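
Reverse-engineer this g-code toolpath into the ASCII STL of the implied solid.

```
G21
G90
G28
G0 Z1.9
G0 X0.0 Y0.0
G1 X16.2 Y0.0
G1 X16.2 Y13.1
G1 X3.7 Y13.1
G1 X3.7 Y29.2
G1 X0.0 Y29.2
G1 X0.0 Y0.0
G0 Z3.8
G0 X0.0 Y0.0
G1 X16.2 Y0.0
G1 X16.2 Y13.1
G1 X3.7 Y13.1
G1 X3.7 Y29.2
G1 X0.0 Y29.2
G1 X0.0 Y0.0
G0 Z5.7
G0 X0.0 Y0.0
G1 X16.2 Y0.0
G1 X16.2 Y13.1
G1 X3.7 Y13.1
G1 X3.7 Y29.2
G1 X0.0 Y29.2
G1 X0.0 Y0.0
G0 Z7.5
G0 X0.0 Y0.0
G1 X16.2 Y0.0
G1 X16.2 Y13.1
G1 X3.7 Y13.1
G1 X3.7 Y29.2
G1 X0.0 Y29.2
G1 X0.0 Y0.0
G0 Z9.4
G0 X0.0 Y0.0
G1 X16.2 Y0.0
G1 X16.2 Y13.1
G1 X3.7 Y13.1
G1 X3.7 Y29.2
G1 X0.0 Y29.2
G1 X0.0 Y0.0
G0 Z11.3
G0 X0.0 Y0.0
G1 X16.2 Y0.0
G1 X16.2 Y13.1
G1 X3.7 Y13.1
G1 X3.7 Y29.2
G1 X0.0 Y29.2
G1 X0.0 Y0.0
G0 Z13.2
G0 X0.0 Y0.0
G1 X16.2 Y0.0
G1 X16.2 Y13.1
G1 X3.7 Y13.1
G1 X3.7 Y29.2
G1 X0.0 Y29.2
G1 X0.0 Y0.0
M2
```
solid part
  facet normal 0.0000 0.0000 -1.0000
    outer loop
      vertex 16.2 13.1 0.0
      vertex 16.2 0.0 0.0
      vertex 0.0 0.0 0.0
    endloop
  endfacet
  facet normal 0.0000 0.0000 -1.0000
    outer loop
      vertex 3.7 13.1 0.0
      vertex 16.2 13.1 0.0
      vertex 0.0 0.0 0.0
    endloop
  endfacet
  facet normal 0.0000 0.0000 -1.0000
    outer loop
      vertex 3.7 29.2 0.0
      vertex 3.7 13.1 0.0
      vertex 0.0 0.0 0.0
    endloop
  endfacet
  facet normal 0.0000 0.0000 -1.0000
    outer loop
      vertex 0.0 29.2 0.0
      vertex 3.7 29.2 0.0
      vertex 0.0 0.0 0.0
    endloop
  endfacet
  facet normal 0.0000 0.0000 1.0000
    outer loop
      vertex 0.0 0.0 13.2
      vertex 16.2 0.0 13.2
      vertex 16.2 13.1 13.2
    endloop
  endfacet
  facet normal 0.0000 0.0000 1.0000
    outer loop
      vertex 0.0 0.0 13.2
      vertex 16.2 13.1 13.2
      vertex 3.7 13.1 13.2
    endloop
  endfacet
  facet normal 0.0000 0.0000 1.0000
    outer loop
      vertex 0.0 0.0 13.2
      vertex 3.7 13.1 13.2
      vertex 3.7 29.2 13.2
    endloop
  endfacet
  facet normal 0.0000 0.0000 1.0000
    outer loop
      vertex 0.0 0.0 13.2
      vertex 3.7 29.2 13.2
      vertex 0.0 29.2 13.2
    endloop
  endfacet
  facet normal 0.0000 -1.0000 0.0000
    outer loop
      vertex 0.0 0.0 0.0
      vertex 16.2 0.0 0.0
      vertex 16.2 0.0 13.2
    endloop
  endfacet
  facet normal 0.0000 -1.0000 0.0000
    outer loop
      vertex 0.0 0.0 0.0
      vertex 16.2 0.0 13.2
      vertex 0.0 0.0 13.2
    endloop
  endfacet
  facet normal 1.0000 0.0000 0.0000
    outer loop
      vertex 16.2 0.0 0.0
      vertex 16.2 13.1 0.0
      vertex 16.2 13.1 13.2
    endloop
  endfacet
  facet normal 1.0000 0.0000 0.0000
    outer loop
      vertex 16.2 0.0 0.0
      vertex 16.2 13.1 13.2
      vertex 16.2 0.0 13.2
    endloop
  endfacet
  facet normal 0.0000 1.0000 0.0000
    outer loop
      vertex 16.2 13.1 0.0
      vertex 3.7 13.1 0.0
      vertex 3.7 13.1 13.2
    endloop
  endfacet
  facet normal 0.0000 1.0000 0.0000
    outer loop
      vertex 16.2 13.1 0.0
      vertex 3.7 13.1 13.2
      vertex 16.2 13.1 13.2
    endloop
  endfacet
  facet normal 1.0000 0.0000 0.0000
    outer loop
      vertex 3.7 13.1 0.0
      vertex 3.7 29.2 0.0
      vertex 3.7 29.2 13.2
    endloop
  endfacet
  facet normal 1.0000 0.0000 0.0000
    outer loop
      vertex 3.7 13.1 0.0
      vertex 3.7 29.2 13.2
      vertex 3.7 13.1 13.2
    endloop
  endfacet
  facet normal 0.0000 1.0000 0.0000
    outer loop
      vertex 3.7 29.2 0.0
      vertex 0.0 29.2 0.0
      vertex 0.0 29.2 13.2
    endloop
  endfacet
  facet normal 0.0000 1.0000 0.0000
    outer loop
      vertex 3.7 29.2 0.0
      vertex 0.0 29.2 13.2
      vertex 3.7 29.2 13.2
    endloop
  endfacet
  facet normal -1.0000 0.0000 0.0000
    outer loop
      vertex 0.0 29.2 0.0
      vertex 0.0 0.0 0.0
      vertex 0.0 0.0 13.2
    endloop
  endfacet
  facet normal -1.0000 0.0000 0.0000
    outer loop
      vertex 0.0 29.2 0.0
      vertex 0.0 0.0 13.2
      vertex 0.0 29.2 13.2
    endloop
  endfacet
endsolid part

The G0 Z moves step by Δz≈1.9 mm. Every layer's G1 loop is the same polygon, so the solid is a straight extrusion of it from z=0 to z≈13.2. Closing with flat bottom and top caps and triangulating gives 20 facets — an L-shaped prism: outer 16.2 × 29.2 mm, arm thicknesses ≈ 13.1 mm (horizontal) and 3.7 mm (vertical), extruded 13.2 mm in z.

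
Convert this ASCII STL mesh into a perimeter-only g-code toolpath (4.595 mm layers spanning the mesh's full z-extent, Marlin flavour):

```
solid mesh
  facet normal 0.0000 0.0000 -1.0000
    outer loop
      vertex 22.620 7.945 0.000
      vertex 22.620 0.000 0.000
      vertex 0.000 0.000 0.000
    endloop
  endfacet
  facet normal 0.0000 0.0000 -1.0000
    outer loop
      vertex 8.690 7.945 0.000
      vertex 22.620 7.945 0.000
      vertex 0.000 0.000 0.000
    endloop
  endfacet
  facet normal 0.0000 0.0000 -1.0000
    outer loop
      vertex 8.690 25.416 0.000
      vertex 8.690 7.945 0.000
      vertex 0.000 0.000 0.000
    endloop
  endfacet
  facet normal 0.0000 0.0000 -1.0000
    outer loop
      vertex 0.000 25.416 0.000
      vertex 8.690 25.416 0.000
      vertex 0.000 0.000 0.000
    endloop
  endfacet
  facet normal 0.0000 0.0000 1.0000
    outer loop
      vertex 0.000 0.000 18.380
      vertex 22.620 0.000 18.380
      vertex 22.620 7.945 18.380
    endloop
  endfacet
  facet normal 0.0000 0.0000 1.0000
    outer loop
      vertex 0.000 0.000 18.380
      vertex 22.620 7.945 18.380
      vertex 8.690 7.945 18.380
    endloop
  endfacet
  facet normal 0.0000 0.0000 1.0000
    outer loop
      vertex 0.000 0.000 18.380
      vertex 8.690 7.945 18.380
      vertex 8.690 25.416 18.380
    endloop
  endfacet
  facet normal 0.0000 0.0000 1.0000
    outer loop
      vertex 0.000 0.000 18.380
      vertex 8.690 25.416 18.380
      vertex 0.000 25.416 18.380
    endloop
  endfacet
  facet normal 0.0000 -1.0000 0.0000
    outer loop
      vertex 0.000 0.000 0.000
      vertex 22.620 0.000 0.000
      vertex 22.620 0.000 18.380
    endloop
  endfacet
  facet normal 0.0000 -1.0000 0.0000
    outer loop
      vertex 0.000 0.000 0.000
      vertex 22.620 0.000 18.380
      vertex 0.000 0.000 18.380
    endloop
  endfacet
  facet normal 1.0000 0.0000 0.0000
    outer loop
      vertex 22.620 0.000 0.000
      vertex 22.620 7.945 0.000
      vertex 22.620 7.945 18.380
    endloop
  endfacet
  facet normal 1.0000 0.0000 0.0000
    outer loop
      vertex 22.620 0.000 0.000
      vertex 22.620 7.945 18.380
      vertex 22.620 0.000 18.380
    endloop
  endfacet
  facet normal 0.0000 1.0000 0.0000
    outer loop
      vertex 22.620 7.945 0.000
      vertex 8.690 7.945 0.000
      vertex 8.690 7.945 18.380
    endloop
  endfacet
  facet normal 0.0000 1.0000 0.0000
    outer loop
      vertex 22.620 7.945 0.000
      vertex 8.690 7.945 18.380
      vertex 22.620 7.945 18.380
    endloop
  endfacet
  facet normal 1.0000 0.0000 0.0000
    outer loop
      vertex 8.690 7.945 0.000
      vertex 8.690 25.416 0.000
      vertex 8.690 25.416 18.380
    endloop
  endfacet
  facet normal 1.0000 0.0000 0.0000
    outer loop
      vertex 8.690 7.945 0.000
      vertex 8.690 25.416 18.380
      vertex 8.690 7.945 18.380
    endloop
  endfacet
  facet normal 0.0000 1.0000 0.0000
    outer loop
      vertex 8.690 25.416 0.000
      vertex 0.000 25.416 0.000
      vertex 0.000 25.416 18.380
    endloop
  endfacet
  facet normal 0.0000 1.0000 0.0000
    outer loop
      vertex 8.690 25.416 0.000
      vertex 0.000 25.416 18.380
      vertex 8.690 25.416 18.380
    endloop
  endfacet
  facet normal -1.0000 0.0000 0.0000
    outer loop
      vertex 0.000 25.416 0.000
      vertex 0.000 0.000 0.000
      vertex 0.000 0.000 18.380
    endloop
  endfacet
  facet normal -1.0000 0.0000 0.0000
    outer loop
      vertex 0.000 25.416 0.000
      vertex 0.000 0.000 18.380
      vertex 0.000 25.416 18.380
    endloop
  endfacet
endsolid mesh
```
; perimeter-only toolpath
G21 ; units = mm
G90 ; absolute positioning
G28 ; home
; layer 1
G0 Z4.595
G0 X0.000 Y0.000
G1 X22.620 Y0.000
G1 X22.620 Y7.945
G1 X8.690 Y7.945
G1 X8.690 Y25.416
G1 X0.000 Y25.416
G1 X0.000 Y0.000
; layer 2
G0 Z9.190
G0 X0.000 Y0.000
G1 X22.620 Y0.000
G1 X22.620 Y7.945
G1 X8.690 Y7.945
G1 X8.690 Y25.416
G1 X0.000 Y25.416
G1 X0.000 Y0.000
; layer 3
G0 Z13.785
G0 X0.000 Y0.000
G1 X22.620 Y0.000
G1 X22.620 Y7.945
G1 X8.690 Y7.945
G1 X8.690 Y25.416
G1 X0.000 Y25.416
G1 X0.000 Y0.000
; layer 4
G0 Z18.380
G0 X0.000 Y0.000
G1 X22.620 Y0.000
G1 X22.620 Y7.945
G1 X8.690 Y7.945
G1 X8.690 Y25.416
G1 X0.000 Y25.416
G1 X0.000 Y0.000
M2 ; end

The solid is an L-shaped prism: outer 22.6 × 25.4 mm, arm thicknesses ≈ 7.95 mm (horizontal) and 8.69 mm (vertical), extruded 18.4 mm in z. Slicing at Δz = 4.595 mm — 4 equal slices spanning the solid's height, so layer i sits at z = i·h/4 — gives 4 non-empty perimeters. Each is a 6-segment closed polygon; G0 lifts to the layer z and rapids to the start vertex, then G1 traces the edges.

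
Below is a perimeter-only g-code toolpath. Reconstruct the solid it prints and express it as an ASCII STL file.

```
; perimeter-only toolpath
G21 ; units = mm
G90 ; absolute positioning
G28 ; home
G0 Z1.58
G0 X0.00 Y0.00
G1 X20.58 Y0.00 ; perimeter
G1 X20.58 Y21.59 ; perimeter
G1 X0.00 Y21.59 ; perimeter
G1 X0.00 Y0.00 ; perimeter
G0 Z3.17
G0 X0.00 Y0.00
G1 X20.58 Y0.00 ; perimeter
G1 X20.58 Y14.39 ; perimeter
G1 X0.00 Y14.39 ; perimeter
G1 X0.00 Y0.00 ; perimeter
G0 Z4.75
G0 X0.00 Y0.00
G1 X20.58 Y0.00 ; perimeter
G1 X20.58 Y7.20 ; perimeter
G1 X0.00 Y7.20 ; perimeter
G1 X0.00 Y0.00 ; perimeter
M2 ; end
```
solid part
  facet normal 0.0000 0.0000 -1.0000
    outer loop
      vertex 20.58 28.79 0.00
      vertex 20.58 0.00 0.00
      vertex 0.00 0.00 0.00
    endloop
  endfacet
  facet normal 0.0000 0.0000 -1.0000
    outer loop
      vertex 0.00 28.79 0.00
      vertex 20.58 28.79 0.00
      vertex 0.00 0.00 0.00
    endloop
  endfacet
  facet normal 0.0000 -1.0000 0.0000
    outer loop
      vertex 0.00 0.00 0.00
      vertex 20.58 0.00 0.00
      vertex 20.58 0.00 6.33
    endloop
  endfacet
  facet normal 0.0000 -1.0000 0.0000
    outer loop
      vertex 0.00 0.00 0.00
      vertex 20.58 0.00 6.33
      vertex 0.00 0.00 6.33
    endloop
  endfacet
  facet normal 0.0000 0.2147 0.9767
    outer loop
      vertex 0.00 0.00 6.33
      vertex 20.58 0.00 6.33
      vertex 20.58 28.79 0.00
    endloop
  endfacet
  facet normal 0.0000 0.2147 0.9767
    outer loop
      vertex 0.00 0.00 6.33
      vertex 20.58 28.79 0.00
      vertex 0.00 28.79 0.00
    endloop
  endfacet
  facet normal -1.0000 0.0000 0.0000
    outer loop
      vertex 0.00 0.00 6.33
      vertex 0.00 28.79 0.00
      vertex 0.00 0.00 0.00
    endloop
  endfacet
  facet normal 1.0000 0.0000 0.0000
    outer loop
      vertex 20.58 0.00 0.00
      vertex 20.58 28.79 0.00
      vertex 20.58 0.00 6.33
    endloop
  endfacet
endsolid part

The G0 Z moves step by Δz≈1.58 mm. The G1 loops shrink linearly with z, so the solid tapers from its base footprint up to z≈6.33. Closing with a flat bottom cap and the tapered top and triangulating gives 8 facets — a wedge (ramp): 20.6 × 28.8 mm base, rising to 6.33 mm along the y=0 edge and sloping linearly to z=0 at y=28.8.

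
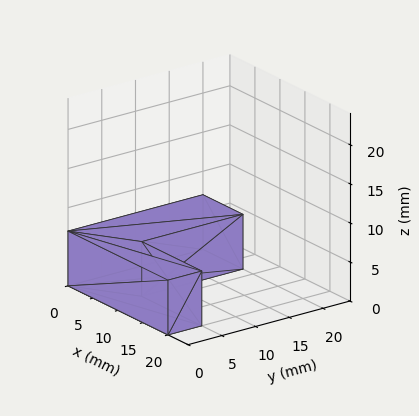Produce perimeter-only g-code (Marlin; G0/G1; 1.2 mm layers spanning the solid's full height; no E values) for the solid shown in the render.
Reading the render: the shape is an L-shaped prism: outer 20 × 20 mm, arm thicknesses ≈ 5 mm (horizontal) and 8 mm (vertical), extruded 7 mm in z (dimensions read to the nearest mm from the axis ticks). For the g-code, the solid's height is divided into equal slices at the stated Δz and each level perimeter traced with G1 moves after a G0 lift.

; perimeter-only toolpath
G21 ; units = mm
G90 ; absolute positioning
G28 ; home
; layer 1
G0 Z1.2
G0 X0.0 Y0.0
G1 X20.0 Y0.0
G1 X20.0 Y5.0
G1 X8.0 Y5.0
G1 X8.0 Y20.0
G1 X0.0 Y20.0
G1 X0.0 Y0.0
; layer 2
G0 Z2.3
G0 X0.0 Y0.0
G1 X20.0 Y0.0
G1 X20.0 Y5.0
G1 X8.0 Y5.0
G1 X8.0 Y20.0
G1 X0.0 Y20.0
G1 X0.0 Y0.0
; layer 3
G0 Z3.5
G0 X0.0 Y0.0
G1 X20.0 Y0.0
G1 X20.0 Y5.0
G1 X8.0 Y5.0
G1 X8.0 Y20.0
G1 X0.0 Y20.0
G1 X0.0 Y0.0
; layer 4
G0 Z4.7
G0 X0.0 Y0.0
G1 X20.0 Y0.0
G1 X20.0 Y5.0
G1 X8.0 Y5.0
G1 X8.0 Y20.0
G1 X0.0 Y20.0
G1 X0.0 Y0.0
; layer 5
G0 Z5.8
G0 X0.0 Y0.0
G1 X20.0 Y0.0
G1 X20.0 Y5.0
G1 X8.0 Y5.0
G1 X8.0 Y20.0
G1 X0.0 Y20.0
G1 X0.0 Y0.0
; layer 6
G0 Z7.0
G0 X0.0 Y0.0
G1 X20.0 Y0.0
G1 X20.0 Y5.0
G1 X8.0 Y5.0
G1 X8.0 Y20.0
G1 X0.0 Y20.0
G1 X0.0 Y0.0
M2 ; end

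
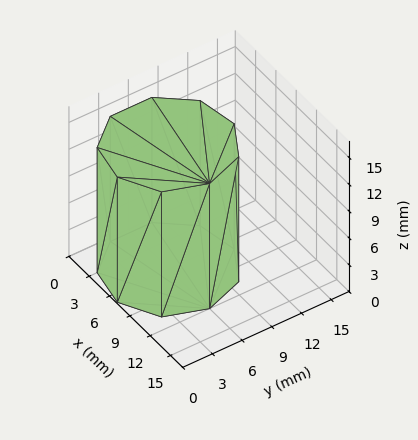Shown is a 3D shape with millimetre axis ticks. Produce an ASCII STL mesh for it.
Reading the render: the shape is a regular 9-sided prism (a cylinder approximated with 9 flat sides), circumscribed radius ≈ 6 mm, height ≈ 14 mm (dimensions read to the nearest mm from the axis ticks). For the STL, each face is triangulated and given an outward normal.

solid part
  facet normal 0.0000 0.0000 -1.0000
    outer loop
      vertex 7.0 11.9 0.0
      vertex 10.6 9.9 0.0
      vertex 12.0 6.0 0.0
    endloop
  endfacet
  facet normal 0.0000 0.0000 -1.0000
    outer loop
      vertex 3.0 11.2 0.0
      vertex 7.0 11.9 0.0
      vertex 12.0 6.0 0.0
    endloop
  endfacet
  facet normal 0.0000 0.0000 -1.0000
    outer loop
      vertex 0.4 8.1 0.0
      vertex 3.0 11.2 0.0
      vertex 12.0 6.0 0.0
    endloop
  endfacet
  facet normal 0.0000 0.0000 -1.0000
    outer loop
      vertex 0.4 3.9 0.0
      vertex 0.4 8.1 0.0
      vertex 12.0 6.0 0.0
    endloop
  endfacet
  facet normal 0.0000 0.0000 -1.0000
    outer loop
      vertex 3.0 0.8 0.0
      vertex 0.4 3.9 0.0
      vertex 12.0 6.0 0.0
    endloop
  endfacet
  facet normal 0.0000 0.0000 -1.0000
    outer loop
      vertex 7.0 0.1 0.0
      vertex 3.0 0.8 0.0
      vertex 12.0 6.0 0.0
    endloop
  endfacet
  facet normal 0.0000 0.0000 -1.0000
    outer loop
      vertex 10.6 2.1 0.0
      vertex 7.0 0.1 0.0
      vertex 12.0 6.0 0.0
    endloop
  endfacet
  facet normal 0.0000 0.0000 1.0000
    outer loop
      vertex 12.0 6.0 14.0
      vertex 10.6 9.9 14.0
      vertex 7.0 11.9 14.0
    endloop
  endfacet
  facet normal 0.0000 0.0000 1.0000
    outer loop
      vertex 12.0 6.0 14.0
      vertex 7.0 11.9 14.0
      vertex 3.0 11.2 14.0
    endloop
  endfacet
  facet normal 0.0000 0.0000 1.0000
    outer loop
      vertex 12.0 6.0 14.0
      vertex 3.0 11.2 14.0
      vertex 0.4 8.1 14.0
    endloop
  endfacet
  facet normal 0.0000 0.0000 1.0000
    outer loop
      vertex 12.0 6.0 14.0
      vertex 0.4 8.1 14.0
      vertex 0.4 3.9 14.0
    endloop
  endfacet
  facet normal 0.0000 0.0000 1.0000
    outer loop
      vertex 12.0 6.0 14.0
      vertex 0.4 3.9 14.0
      vertex 3.0 0.8 14.0
    endloop
  endfacet
  facet normal 0.0000 0.0000 1.0000
    outer loop
      vertex 12.0 6.0 14.0
      vertex 3.0 0.8 14.0
      vertex 7.0 0.1 14.0
    endloop
  endfacet
  facet normal 0.0000 0.0000 1.0000
    outer loop
      vertex 12.0 6.0 14.0
      vertex 7.0 0.1 14.0
      vertex 10.6 2.1 14.0
    endloop
  endfacet
  facet normal 0.9412 0.3379 0.0000
    outer loop
      vertex 12.0 6.0 0.0
      vertex 10.6 9.9 0.0
      vertex 10.6 9.9 14.0
    endloop
  endfacet
  facet normal 0.9412 0.3379 0.0000
    outer loop
      vertex 12.0 6.0 0.0
      vertex 10.6 9.9 14.0
      vertex 12.0 6.0 14.0
    endloop
  endfacet
  facet normal 0.4856 0.8742 0.0000
    outer loop
      vertex 10.6 9.9 0.0
      vertex 7.0 11.9 0.0
      vertex 7.0 11.9 14.0
    endloop
  endfacet
  facet normal 0.4856 0.8742 0.0000
    outer loop
      vertex 10.6 9.9 0.0
      vertex 7.0 11.9 14.0
      vertex 10.6 9.9 14.0
    endloop
  endfacet
  facet normal -0.1724 0.9850 0.0000
    outer loop
      vertex 7.0 11.9 0.0
      vertex 3.0 11.2 0.0
      vertex 3.0 11.2 14.0
    endloop
  endfacet
  facet normal -0.1724 0.9850 0.0000
    outer loop
      vertex 7.0 11.9 0.0
      vertex 3.0 11.2 14.0
      vertex 7.0 11.9 14.0
    endloop
  endfacet
  facet normal -0.7662 0.6426 0.0000
    outer loop
      vertex 3.0 11.2 0.0
      vertex 0.4 8.1 0.0
      vertex 0.4 8.1 14.0
    endloop
  endfacet
  facet normal -0.7662 0.6426 0.0000
    outer loop
      vertex 3.0 11.2 0.0
      vertex 0.4 8.1 14.0
      vertex 3.0 11.2 14.0
    endloop
  endfacet
  facet normal -1.0000 0.0000 0.0000
    outer loop
      vertex 0.4 8.1 0.0
      vertex 0.4 3.9 0.0
      vertex 0.4 3.9 14.0
    endloop
  endfacet
  facet normal -1.0000 0.0000 0.0000
    outer loop
      vertex 0.4 8.1 0.0
      vertex 0.4 3.9 14.0
      vertex 0.4 8.1 14.0
    endloop
  endfacet
  facet normal -0.7662 -0.6426 0.0000
    outer loop
      vertex 0.4 3.9 0.0
      vertex 3.0 0.8 0.0
      vertex 3.0 0.8 14.0
    endloop
  endfacet
  facet normal -0.7662 -0.6426 0.0000
    outer loop
      vertex 0.4 3.9 0.0
      vertex 3.0 0.8 14.0
      vertex 0.4 3.9 14.0
    endloop
  endfacet
  facet normal -0.1724 -0.9850 0.0000
    outer loop
      vertex 3.0 0.8 0.0
      vertex 7.0 0.1 0.0
      vertex 7.0 0.1 14.0
    endloop
  endfacet
  facet normal -0.1724 -0.9850 0.0000
    outer loop
      vertex 3.0 0.8 0.0
      vertex 7.0 0.1 14.0
      vertex 3.0 0.8 14.0
    endloop
  endfacet
  facet normal 0.4856 -0.8742 0.0000
    outer loop
      vertex 7.0 0.1 0.0
      vertex 10.6 2.1 0.0
      vertex 10.6 2.1 14.0
    endloop
  endfacet
  facet normal 0.4856 -0.8742 0.0000
    outer loop
      vertex 7.0 0.1 0.0
      vertex 10.6 2.1 14.0
      vertex 7.0 0.1 14.0
    endloop
  endfacet
  facet normal 0.9412 -0.3379 0.0000
    outer loop
      vertex 10.6 2.1 0.0
      vertex 12.0 6.0 0.0
      vertex 12.0 6.0 14.0
    endloop
  endfacet
  facet normal 0.9412 -0.3379 0.0000
    outer loop
      vertex 10.6 2.1 0.0
      vertex 12.0 6.0 14.0
      vertex 10.6 2.1 14.0
    endloop
  endfacet
endsolid part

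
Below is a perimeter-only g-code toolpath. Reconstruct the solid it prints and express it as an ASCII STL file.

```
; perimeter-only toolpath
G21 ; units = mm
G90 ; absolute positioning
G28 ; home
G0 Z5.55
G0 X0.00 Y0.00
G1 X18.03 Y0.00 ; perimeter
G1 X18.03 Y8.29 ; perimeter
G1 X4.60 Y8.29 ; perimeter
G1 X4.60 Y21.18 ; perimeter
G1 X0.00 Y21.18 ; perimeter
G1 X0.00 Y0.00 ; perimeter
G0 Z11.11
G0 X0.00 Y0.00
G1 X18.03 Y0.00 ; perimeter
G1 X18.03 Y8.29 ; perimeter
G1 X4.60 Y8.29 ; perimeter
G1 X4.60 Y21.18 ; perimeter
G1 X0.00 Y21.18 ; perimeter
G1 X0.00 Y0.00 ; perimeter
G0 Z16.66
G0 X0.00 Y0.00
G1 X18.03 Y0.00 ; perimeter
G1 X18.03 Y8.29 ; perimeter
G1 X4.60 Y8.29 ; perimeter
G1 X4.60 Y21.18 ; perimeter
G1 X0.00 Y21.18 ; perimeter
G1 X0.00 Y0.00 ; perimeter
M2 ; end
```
solid part
  facet normal 0.0000 0.0000 -1.0000
    outer loop
      vertex 18.03 8.29 0.00
      vertex 18.03 0.00 0.00
      vertex 0.00 0.00 0.00
    endloop
  endfacet
  facet normal 0.0000 0.0000 -1.0000
    outer loop
      vertex 4.60 8.29 0.00
      vertex 18.03 8.29 0.00
      vertex 0.00 0.00 0.00
    endloop
  endfacet
  facet normal 0.0000 0.0000 -1.0000
    outer loop
      vertex 4.60 21.18 0.00
      vertex 4.60 8.29 0.00
      vertex 0.00 0.00 0.00
    endloop
  endfacet
  facet normal 0.0000 0.0000 -1.0000
    outer loop
      vertex 0.00 21.18 0.00
      vertex 4.60 21.18 0.00
      vertex 0.00 0.00 0.00
    endloop
  endfacet
  facet normal 0.0000 0.0000 1.0000
    outer loop
      vertex 0.00 0.00 16.66
      vertex 18.03 0.00 16.66
      vertex 18.03 8.29 16.66
    endloop
  endfacet
  facet normal 0.0000 0.0000 1.0000
    outer loop
      vertex 0.00 0.00 16.66
      vertex 18.03 8.29 16.66
      vertex 4.60 8.29 16.66
    endloop
  endfacet
  facet normal 0.0000 0.0000 1.0000
    outer loop
      vertex 0.00 0.00 16.66
      vertex 4.60 8.29 16.66
      vertex 4.60 21.18 16.66
    endloop
  endfacet
  facet normal 0.0000 0.0000 1.0000
    outer loop
      vertex 0.00 0.00 16.66
      vertex 4.60 21.18 16.66
      vertex 0.00 21.18 16.66
    endloop
  endfacet
  facet normal 0.0000 -1.0000 0.0000
    outer loop
      vertex 0.00 0.00 0.00
      vertex 18.03 0.00 0.00
      vertex 18.03 0.00 16.66
    endloop
  endfacet
  facet normal 0.0000 -1.0000 0.0000
    outer loop
      vertex 0.00 0.00 0.00
      vertex 18.03 0.00 16.66
      vertex 0.00 0.00 16.66
    endloop
  endfacet
  facet normal 1.0000 0.0000 0.0000
    outer loop
      vertex 18.03 0.00 0.00
      vertex 18.03 8.29 0.00
      vertex 18.03 8.29 16.66
    endloop
  endfacet
  facet normal 1.0000 0.0000 0.0000
    outer loop
      vertex 18.03 0.00 0.00
      vertex 18.03 8.29 16.66
      vertex 18.03 0.00 16.66
    endloop
  endfacet
  facet normal 0.0000 1.0000 0.0000
    outer loop
      vertex 18.03 8.29 0.00
      vertex 4.60 8.29 0.00
      vertex 4.60 8.29 16.66
    endloop
  endfacet
  facet normal 0.0000 1.0000 0.0000
    outer loop
      vertex 18.03 8.29 0.00
      vertex 4.60 8.29 16.66
      vertex 18.03 8.29 16.66
    endloop
  endfacet
  facet normal 1.0000 0.0000 0.0000
    outer loop
      vertex 4.60 8.29 0.00
      vertex 4.60 21.18 0.00
      vertex 4.60 21.18 16.66
    endloop
  endfacet
  facet normal 1.0000 0.0000 0.0000
    outer loop
      vertex 4.60 8.29 0.00
      vertex 4.60 21.18 16.66
      vertex 4.60 8.29 16.66
    endloop
  endfacet
  facet normal 0.0000 1.0000 0.0000
    outer loop
      vertex 4.60 21.18 0.00
      vertex 0.00 21.18 0.00
      vertex 0.00 21.18 16.66
    endloop
  endfacet
  facet normal 0.0000 1.0000 0.0000
    outer loop
      vertex 4.60 21.18 0.00
      vertex 0.00 21.18 16.66
      vertex 4.60 21.18 16.66
    endloop
  endfacet
  facet normal -1.0000 0.0000 0.0000
    outer loop
      vertex 0.00 21.18 0.00
      vertex 0.00 0.00 0.00
      vertex 0.00 0.00 16.66
    endloop
  endfacet
  facet normal -1.0000 0.0000 0.0000
    outer loop
      vertex 0.00 21.18 0.00
      vertex 0.00 0.00 16.66
      vertex 0.00 21.18 16.66
    endloop
  endfacet
endsolid part

The G0 Z moves step by Δz≈5.55 mm. Every layer's G1 loop is the same polygon, so the solid is a straight extrusion of it from z=0 to z≈16.7. Closing with flat bottom and top caps and triangulating gives 20 facets — an L-shaped prism: outer 18 × 21.2 mm, arm thicknesses ≈ 8.29 mm (horizontal) and 4.6 mm (vertical), extruded 16.7 mm in z.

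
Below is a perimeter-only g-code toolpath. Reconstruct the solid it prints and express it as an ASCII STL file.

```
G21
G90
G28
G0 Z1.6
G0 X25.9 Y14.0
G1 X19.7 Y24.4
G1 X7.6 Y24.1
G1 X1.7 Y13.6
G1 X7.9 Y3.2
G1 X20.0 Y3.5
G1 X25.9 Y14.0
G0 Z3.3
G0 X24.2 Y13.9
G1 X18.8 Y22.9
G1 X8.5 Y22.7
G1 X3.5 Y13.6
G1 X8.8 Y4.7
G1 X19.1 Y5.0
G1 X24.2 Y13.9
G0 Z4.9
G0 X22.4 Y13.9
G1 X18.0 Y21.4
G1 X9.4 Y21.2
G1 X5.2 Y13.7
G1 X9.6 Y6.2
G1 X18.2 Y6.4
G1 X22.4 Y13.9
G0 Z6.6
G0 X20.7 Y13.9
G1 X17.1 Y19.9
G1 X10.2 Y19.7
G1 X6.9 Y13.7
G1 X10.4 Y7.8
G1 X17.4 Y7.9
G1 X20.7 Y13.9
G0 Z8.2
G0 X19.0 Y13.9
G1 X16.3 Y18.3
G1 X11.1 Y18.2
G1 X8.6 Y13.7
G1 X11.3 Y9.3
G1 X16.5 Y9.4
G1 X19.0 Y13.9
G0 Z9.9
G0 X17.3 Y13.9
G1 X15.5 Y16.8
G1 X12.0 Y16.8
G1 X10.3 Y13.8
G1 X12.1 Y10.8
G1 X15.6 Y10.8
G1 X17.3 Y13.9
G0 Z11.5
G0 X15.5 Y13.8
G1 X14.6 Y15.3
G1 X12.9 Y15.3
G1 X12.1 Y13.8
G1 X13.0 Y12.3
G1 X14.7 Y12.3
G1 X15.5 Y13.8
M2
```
solid part
  facet normal 0.0000 0.0000 -1.0000
    outer loop
      vertex 6.7 25.6 0.0
      vertex 20.5 25.9 0.0
      vertex 27.6 14.0 0.0
    endloop
  endfacet
  facet normal 0.0000 0.0000 -1.0000
    outer loop
      vertex 0.0 13.6 0.0
      vertex 6.7 25.6 0.0
      vertex 27.6 14.0 0.0
    endloop
  endfacet
  facet normal 0.0000 0.0000 -1.0000
    outer loop
      vertex 7.1 1.7 0.0
      vertex 0.0 13.6 0.0
      vertex 27.6 14.0 0.0
    endloop
  endfacet
  facet normal 0.0000 0.0000 -1.0000
    outer loop
      vertex 20.9 2.0 0.0
      vertex 7.1 1.7 0.0
      vertex 27.6 14.0 0.0
    endloop
  endfacet
  facet normal 0.6366 0.3798 0.6712
    outer loop
      vertex 27.6 14.0 0.0
      vertex 20.5 25.9 0.0
      vertex 13.8 13.8 13.2
    endloop
  endfacet
  facet normal -0.0161 0.7411 0.6712
    outer loop
      vertex 20.5 25.9 0.0
      vertex 6.7 25.6 0.0
      vertex 13.8 13.8 13.2
    endloop
  endfacet
  facet normal -0.6472 0.3614 0.6712
    outer loop
      vertex 6.7 25.6 0.0
      vertex 0.0 13.6 0.0
      vertex 13.8 13.8 13.2
    endloop
  endfacet
  facet normal -0.6366 -0.3798 0.6712
    outer loop
      vertex 0.0 13.6 0.0
      vertex 7.1 1.7 0.0
      vertex 13.8 13.8 13.2
    endloop
  endfacet
  facet normal 0.0161 -0.7411 0.6712
    outer loop
      vertex 7.1 1.7 0.0
      vertex 20.9 2.0 0.0
      vertex 13.8 13.8 13.2
    endloop
  endfacet
  facet normal 0.6472 -0.3614 0.6712
    outer loop
      vertex 20.9 2.0 0.0
      vertex 27.6 14.0 0.0
      vertex 13.8 13.8 13.2
    endloop
  endfacet
endsolid part

The G0 Z moves step by Δz≈1.6 mm. The G1 loops shrink linearly with z, so the solid tapers from its base footprint up to z≈13.2. Closing with a flat bottom cap and the tapered top and triangulating gives 10 facets — a regular 6-sided pyramid, base circumscribed radius ≈ 13.8 mm, apex at z ≈ 13.2 mm.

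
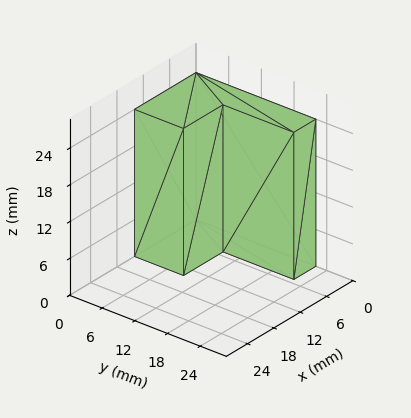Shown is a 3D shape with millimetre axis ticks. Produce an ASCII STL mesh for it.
Reading the render: the shape is an L-shaped prism: outer 14 × 22 mm, arm thicknesses ≈ 9 mm (horizontal) and 5 mm (vertical), extruded 24 mm in z (dimensions read to the nearest mm from the axis ticks). For the STL, each face is triangulated and given an outward normal.

solid part
  facet normal 0.0000 0.0000 -1.0000
    outer loop
      vertex 14.0 9.0 0.0
      vertex 14.0 0.0 0.0
      vertex 0.0 0.0 0.0
    endloop
  endfacet
  facet normal 0.0000 0.0000 -1.0000
    outer loop
      vertex 5.0 9.0 0.0
      vertex 14.0 9.0 0.0
      vertex 0.0 0.0 0.0
    endloop
  endfacet
  facet normal 0.0000 0.0000 -1.0000
    outer loop
      vertex 5.0 22.0 0.0
      vertex 5.0 9.0 0.0
      vertex 0.0 0.0 0.0
    endloop
  endfacet
  facet normal 0.0000 0.0000 -1.0000
    outer loop
      vertex 0.0 22.0 0.0
      vertex 5.0 22.0 0.0
      vertex 0.0 0.0 0.0
    endloop
  endfacet
  facet normal 0.0000 0.0000 1.0000
    outer loop
      vertex 0.0 0.0 24.0
      vertex 14.0 0.0 24.0
      vertex 14.0 9.0 24.0
    endloop
  endfacet
  facet normal 0.0000 0.0000 1.0000
    outer loop
      vertex 0.0 0.0 24.0
      vertex 14.0 9.0 24.0
      vertex 5.0 9.0 24.0
    endloop
  endfacet
  facet normal 0.0000 0.0000 1.0000
    outer loop
      vertex 0.0 0.0 24.0
      vertex 5.0 9.0 24.0
      vertex 5.0 22.0 24.0
    endloop
  endfacet
  facet normal 0.0000 0.0000 1.0000
    outer loop
      vertex 0.0 0.0 24.0
      vertex 5.0 22.0 24.0
      vertex 0.0 22.0 24.0
    endloop
  endfacet
  facet normal 0.0000 -1.0000 0.0000
    outer loop
      vertex 0.0 0.0 0.0
      vertex 14.0 0.0 0.0
      vertex 14.0 0.0 24.0
    endloop
  endfacet
  facet normal 0.0000 -1.0000 0.0000
    outer loop
      vertex 0.0 0.0 0.0
      vertex 14.0 0.0 24.0
      vertex 0.0 0.0 24.0
    endloop
  endfacet
  facet normal 1.0000 0.0000 0.0000
    outer loop
      vertex 14.0 0.0 0.0
      vertex 14.0 9.0 0.0
      vertex 14.0 9.0 24.0
    endloop
  endfacet
  facet normal 1.0000 0.0000 0.0000
    outer loop
      vertex 14.0 0.0 0.0
      vertex 14.0 9.0 24.0
      vertex 14.0 0.0 24.0
    endloop
  endfacet
  facet normal 0.0000 1.0000 0.0000
    outer loop
      vertex 14.0 9.0 0.0
      vertex 5.0 9.0 0.0
      vertex 5.0 9.0 24.0
    endloop
  endfacet
  facet normal 0.0000 1.0000 0.0000
    outer loop
      vertex 14.0 9.0 0.0
      vertex 5.0 9.0 24.0
      vertex 14.0 9.0 24.0
    endloop
  endfacet
  facet normal 1.0000 0.0000 0.0000
    outer loop
      vertex 5.0 9.0 0.0
      vertex 5.0 22.0 0.0
      vertex 5.0 22.0 24.0
    endloop
  endfacet
  facet normal 1.0000 0.0000 0.0000
    outer loop
      vertex 5.0 9.0 0.0
      vertex 5.0 22.0 24.0
      vertex 5.0 9.0 24.0
    endloop
  endfacet
  facet normal 0.0000 1.0000 0.0000
    outer loop
      vertex 5.0 22.0 0.0
      vertex 0.0 22.0 0.0
      vertex 0.0 22.0 24.0
    endloop
  endfacet
  facet normal 0.0000 1.0000 0.0000
    outer loop
      vertex 5.0 22.0 0.0
      vertex 0.0 22.0 24.0
      vertex 5.0 22.0 24.0
    endloop
  endfacet
  facet normal -1.0000 0.0000 0.0000
    outer loop
      vertex 0.0 22.0 0.0
      vertex 0.0 0.0 0.0
      vertex 0.0 0.0 24.0
    endloop
  endfacet
  facet normal -1.0000 0.0000 0.0000
    outer loop
      vertex 0.0 22.0 0.0
      vertex 0.0 0.0 24.0
      vertex 0.0 22.0 24.0
    endloop
  endfacet
endsolid part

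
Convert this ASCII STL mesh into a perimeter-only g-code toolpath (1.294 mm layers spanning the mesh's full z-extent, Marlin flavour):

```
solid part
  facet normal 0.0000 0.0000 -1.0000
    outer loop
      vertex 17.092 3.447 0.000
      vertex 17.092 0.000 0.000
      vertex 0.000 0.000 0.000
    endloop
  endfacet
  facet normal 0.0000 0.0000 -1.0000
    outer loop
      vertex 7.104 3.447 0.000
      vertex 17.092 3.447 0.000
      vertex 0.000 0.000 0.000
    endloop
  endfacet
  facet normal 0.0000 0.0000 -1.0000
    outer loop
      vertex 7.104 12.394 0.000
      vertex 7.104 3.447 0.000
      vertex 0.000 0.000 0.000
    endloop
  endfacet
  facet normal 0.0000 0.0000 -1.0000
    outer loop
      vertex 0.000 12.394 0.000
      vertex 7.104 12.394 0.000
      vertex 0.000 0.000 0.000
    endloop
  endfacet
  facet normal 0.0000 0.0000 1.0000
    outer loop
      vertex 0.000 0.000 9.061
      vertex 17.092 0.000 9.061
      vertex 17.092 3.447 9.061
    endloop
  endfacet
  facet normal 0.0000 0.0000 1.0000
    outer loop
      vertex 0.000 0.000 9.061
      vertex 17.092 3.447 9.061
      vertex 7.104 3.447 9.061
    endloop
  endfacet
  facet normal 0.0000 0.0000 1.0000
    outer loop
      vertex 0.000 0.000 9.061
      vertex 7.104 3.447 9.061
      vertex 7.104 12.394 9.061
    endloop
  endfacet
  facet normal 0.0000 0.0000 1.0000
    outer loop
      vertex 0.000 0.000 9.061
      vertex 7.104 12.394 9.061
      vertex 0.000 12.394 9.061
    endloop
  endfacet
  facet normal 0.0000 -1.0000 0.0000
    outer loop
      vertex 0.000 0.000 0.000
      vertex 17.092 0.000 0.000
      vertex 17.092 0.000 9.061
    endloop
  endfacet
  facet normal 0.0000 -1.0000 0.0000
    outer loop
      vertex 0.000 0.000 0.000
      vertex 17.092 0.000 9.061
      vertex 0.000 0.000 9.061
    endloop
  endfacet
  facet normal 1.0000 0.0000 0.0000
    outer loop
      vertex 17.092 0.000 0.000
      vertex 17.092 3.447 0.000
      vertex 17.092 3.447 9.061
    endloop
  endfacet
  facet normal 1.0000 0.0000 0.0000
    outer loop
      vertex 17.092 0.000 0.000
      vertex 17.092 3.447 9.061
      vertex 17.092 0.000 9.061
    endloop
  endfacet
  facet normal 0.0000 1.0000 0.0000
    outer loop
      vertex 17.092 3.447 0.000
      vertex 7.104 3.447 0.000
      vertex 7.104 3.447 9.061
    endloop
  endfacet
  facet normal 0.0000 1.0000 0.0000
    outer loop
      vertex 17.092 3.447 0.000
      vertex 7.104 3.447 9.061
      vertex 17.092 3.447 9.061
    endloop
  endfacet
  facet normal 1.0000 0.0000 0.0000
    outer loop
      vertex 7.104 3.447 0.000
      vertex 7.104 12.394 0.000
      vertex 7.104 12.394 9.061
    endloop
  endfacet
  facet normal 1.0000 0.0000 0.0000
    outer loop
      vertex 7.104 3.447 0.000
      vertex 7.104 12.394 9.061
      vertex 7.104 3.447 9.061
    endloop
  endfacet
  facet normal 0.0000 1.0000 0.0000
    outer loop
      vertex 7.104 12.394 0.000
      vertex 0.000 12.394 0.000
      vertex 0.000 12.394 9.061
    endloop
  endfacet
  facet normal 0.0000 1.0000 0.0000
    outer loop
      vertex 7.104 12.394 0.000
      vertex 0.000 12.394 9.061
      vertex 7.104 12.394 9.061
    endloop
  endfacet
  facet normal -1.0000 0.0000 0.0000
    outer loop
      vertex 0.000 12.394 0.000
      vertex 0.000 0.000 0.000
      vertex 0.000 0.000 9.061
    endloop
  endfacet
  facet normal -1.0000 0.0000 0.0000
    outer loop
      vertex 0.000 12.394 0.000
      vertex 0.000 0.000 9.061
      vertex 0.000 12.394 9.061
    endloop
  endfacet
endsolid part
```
; perimeter-only toolpath
G21 ; units = mm
G90 ; absolute positioning
G28 ; home
; layer 1
G0 Z1.294
G0 X0.000 Y0.000
G1 X17.092 Y0.000
G1 X17.092 Y3.447
G1 X7.104 Y3.447
G1 X7.104 Y12.394
G1 X0.000 Y12.394
G1 X0.000 Y0.000
; layer 2
G0 Z2.589
G0 X0.000 Y0.000
G1 X17.092 Y0.000
G1 X17.092 Y3.447
G1 X7.104 Y3.447
G1 X7.104 Y12.394
G1 X0.000 Y12.394
G1 X0.000 Y0.000
; layer 3
G0 Z3.883
G0 X0.000 Y0.000
G1 X17.092 Y0.000
G1 X17.092 Y3.447
G1 X7.104 Y3.447
G1 X7.104 Y12.394
G1 X0.000 Y12.394
G1 X0.000 Y0.000
; layer 4
G0 Z5.178
G0 X0.000 Y0.000
G1 X17.092 Y0.000
G1 X17.092 Y3.447
G1 X7.104 Y3.447
G1 X7.104 Y12.394
G1 X0.000 Y12.394
G1 X0.000 Y0.000
; layer 5
G0 Z6.472
G0 X0.000 Y0.000
G1 X17.092 Y0.000
G1 X17.092 Y3.447
G1 X7.104 Y3.447
G1 X7.104 Y12.394
G1 X0.000 Y12.394
G1 X0.000 Y0.000
; layer 6
G0 Z7.767
G0 X0.000 Y0.000
G1 X17.092 Y0.000
G1 X17.092 Y3.447
G1 X7.104 Y3.447
G1 X7.104 Y12.394
G1 X0.000 Y12.394
G1 X0.000 Y0.000
; layer 7
G0 Z9.061
G0 X0.000 Y0.000
G1 X17.092 Y0.000
G1 X17.092 Y3.447
G1 X7.104 Y3.447
G1 X7.104 Y12.394
G1 X0.000 Y12.394
G1 X0.000 Y0.000
M2 ; end

The solid is an L-shaped prism: outer 17.1 × 12.4 mm, arm thicknesses ≈ 3.45 mm (horizontal) and 7.1 mm (vertical), extruded 9.06 mm in z. Slicing at Δz = 1.294 mm — 7 equal slices spanning the solid's height, so layer i sits at z = i·h/7 — gives 7 non-empty perimeters. Each is a 6-segment closed polygon; G0 lifts to the layer z and rapids to the start vertex, then G1 traces the edges.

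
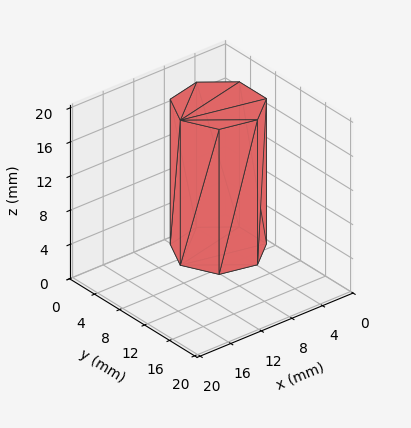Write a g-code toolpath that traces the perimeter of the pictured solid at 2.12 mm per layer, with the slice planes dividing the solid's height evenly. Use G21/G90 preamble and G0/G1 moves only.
Reading the render: the shape is a regular 7-sided prism (a cylinder approximated with 7 flat sides), circumscribed radius ≈ 5 mm, height ≈ 17 mm (dimensions read to the nearest mm from the axis ticks). For the g-code, the solid's height is divided into equal slices at the stated Δz and each level perimeter traced with G1 moves after a G0 lift.

; perimeter-only toolpath
G21 ; units = mm
G90 ; absolute positioning
G28 ; home
; layer 1
G0 Z2.12
G0 X10.00 Y5.00
G1 X8.12 Y8.91
G1 X3.89 Y9.87
G1 X0.50 Y7.17
G1 X0.50 Y2.83
G1 X3.89 Y0.13
G1 X8.12 Y1.09
G1 X10.00 Y5.00
; layer 2
G0 Z4.25
G0 X10.00 Y5.00
G1 X8.12 Y8.91
G1 X3.89 Y9.87
G1 X0.50 Y7.17
G1 X0.50 Y2.83
G1 X3.89 Y0.13
G1 X8.12 Y1.09
G1 X10.00 Y5.00
; layer 3
G0 Z6.38
G0 X10.00 Y5.00
G1 X8.12 Y8.91
G1 X3.89 Y9.87
G1 X0.50 Y7.17
G1 X0.50 Y2.83
G1 X3.89 Y0.13
G1 X8.12 Y1.09
G1 X10.00 Y5.00
; layer 4
G0 Z8.50
G0 X10.00 Y5.00
G1 X8.12 Y8.91
G1 X3.89 Y9.87
G1 X0.50 Y7.17
G1 X0.50 Y2.83
G1 X3.89 Y0.13
G1 X8.12 Y1.09
G1 X10.00 Y5.00
; layer 5
G0 Z10.62
G0 X10.00 Y5.00
G1 X8.12 Y8.91
G1 X3.89 Y9.87
G1 X0.50 Y7.17
G1 X0.50 Y2.83
G1 X3.89 Y0.13
G1 X8.12 Y1.09
G1 X10.00 Y5.00
; layer 6
G0 Z12.75
G0 X10.00 Y5.00
G1 X8.12 Y8.91
G1 X3.89 Y9.87
G1 X0.50 Y7.17
G1 X0.50 Y2.83
G1 X3.89 Y0.13
G1 X8.12 Y1.09
G1 X10.00 Y5.00
; layer 7
G0 Z14.88
G0 X10.00 Y5.00
G1 X8.12 Y8.91
G1 X3.89 Y9.87
G1 X0.50 Y7.17
G1 X0.50 Y2.83
G1 X3.89 Y0.13
G1 X8.12 Y1.09
G1 X10.00 Y5.00
; layer 8
G0 Z17.00
G0 X10.00 Y5.00
G1 X8.12 Y8.91
G1 X3.89 Y9.87
G1 X0.50 Y7.17
G1 X0.50 Y2.83
G1 X3.89 Y0.13
G1 X8.12 Y1.09
G1 X10.00 Y5.00
M2 ; end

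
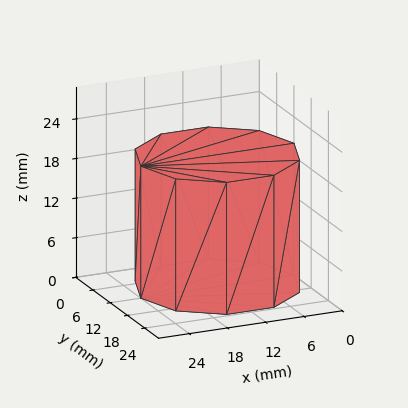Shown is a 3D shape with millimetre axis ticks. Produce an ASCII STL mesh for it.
Reading the render: the shape is a regular 10-sided prism (a cylinder approximated with 10 flat sides), circumscribed radius ≈ 12 mm, height ≈ 20 mm (dimensions read to the nearest mm from the axis ticks). For the STL, each face is triangulated and given an outward normal.

solid part
  facet normal 0.0000 0.0000 -1.0000
    outer loop
      vertex 15.708 23.413 0.000
      vertex 21.708 19.053 0.000
      vertex 24.000 12.000 0.000
    endloop
  endfacet
  facet normal 0.0000 0.0000 -1.0000
    outer loop
      vertex 8.292 23.413 0.000
      vertex 15.708 23.413 0.000
      vertex 24.000 12.000 0.000
    endloop
  endfacet
  facet normal 0.0000 0.0000 -1.0000
    outer loop
      vertex 2.292 19.053 0.000
      vertex 8.292 23.413 0.000
      vertex 24.000 12.000 0.000
    endloop
  endfacet
  facet normal 0.0000 0.0000 -1.0000
    outer loop
      vertex 0.000 12.000 0.000
      vertex 2.292 19.053 0.000
      vertex 24.000 12.000 0.000
    endloop
  endfacet
  facet normal 0.0000 0.0000 -1.0000
    outer loop
      vertex 2.292 4.947 0.000
      vertex 0.000 12.000 0.000
      vertex 24.000 12.000 0.000
    endloop
  endfacet
  facet normal 0.0000 0.0000 -1.0000
    outer loop
      vertex 8.292 0.587 0.000
      vertex 2.292 4.947 0.000
      vertex 24.000 12.000 0.000
    endloop
  endfacet
  facet normal 0.0000 0.0000 -1.0000
    outer loop
      vertex 15.708 0.587 0.000
      vertex 8.292 0.587 0.000
      vertex 24.000 12.000 0.000
    endloop
  endfacet
  facet normal 0.0000 0.0000 -1.0000
    outer loop
      vertex 21.708 4.947 0.000
      vertex 15.708 0.587 0.000
      vertex 24.000 12.000 0.000
    endloop
  endfacet
  facet normal 0.0000 0.0000 1.0000
    outer loop
      vertex 24.000 12.000 20.000
      vertex 21.708 19.053 20.000
      vertex 15.708 23.413 20.000
    endloop
  endfacet
  facet normal 0.0000 0.0000 1.0000
    outer loop
      vertex 24.000 12.000 20.000
      vertex 15.708 23.413 20.000
      vertex 8.292 23.413 20.000
    endloop
  endfacet
  facet normal 0.0000 0.0000 1.0000
    outer loop
      vertex 24.000 12.000 20.000
      vertex 8.292 23.413 20.000
      vertex 2.292 19.053 20.000
    endloop
  endfacet
  facet normal 0.0000 0.0000 1.0000
    outer loop
      vertex 24.000 12.000 20.000
      vertex 2.292 19.053 20.000
      vertex 0.000 12.000 20.000
    endloop
  endfacet
  facet normal 0.0000 0.0000 1.0000
    outer loop
      vertex 24.000 12.000 20.000
      vertex 0.000 12.000 20.000
      vertex 2.292 4.947 20.000
    endloop
  endfacet
  facet normal 0.0000 0.0000 1.0000
    outer loop
      vertex 24.000 12.000 20.000
      vertex 2.292 4.947 20.000
      vertex 8.292 0.587 20.000
    endloop
  endfacet
  facet normal 0.0000 0.0000 1.0000
    outer loop
      vertex 24.000 12.000 20.000
      vertex 8.292 0.587 20.000
      vertex 15.708 0.587 20.000
    endloop
  endfacet
  facet normal 0.0000 0.0000 1.0000
    outer loop
      vertex 24.000 12.000 20.000
      vertex 15.708 0.587 20.000
      vertex 21.708 4.947 20.000
    endloop
  endfacet
  facet normal 0.9510 0.3091 0.0000
    outer loop
      vertex 24.000 12.000 0.000
      vertex 21.708 19.053 0.000
      vertex 21.708 19.053 20.000
    endloop
  endfacet
  facet normal 0.9510 0.3091 0.0000
    outer loop
      vertex 24.000 12.000 0.000
      vertex 21.708 19.053 20.000
      vertex 24.000 12.000 20.000
    endloop
  endfacet
  facet normal 0.5879 0.8090 0.0000
    outer loop
      vertex 21.708 19.053 0.000
      vertex 15.708 23.413 0.000
      vertex 15.708 23.413 20.000
    endloop
  endfacet
  facet normal 0.5879 0.8090 0.0000
    outer loop
      vertex 21.708 19.053 0.000
      vertex 15.708 23.413 20.000
      vertex 21.708 19.053 20.000
    endloop
  endfacet
  facet normal 0.0000 1.0000 0.0000
    outer loop
      vertex 15.708 23.413 0.000
      vertex 8.292 23.413 0.000
      vertex 8.292 23.413 20.000
    endloop
  endfacet
  facet normal 0.0000 1.0000 0.0000
    outer loop
      vertex 15.708 23.413 0.000
      vertex 8.292 23.413 20.000
      vertex 15.708 23.413 20.000
    endloop
  endfacet
  facet normal -0.5879 0.8090 0.0000
    outer loop
      vertex 8.292 23.413 0.000
      vertex 2.292 19.053 0.000
      vertex 2.292 19.053 20.000
    endloop
  endfacet
  facet normal -0.5879 0.8090 0.0000
    outer loop
      vertex 8.292 23.413 0.000
      vertex 2.292 19.053 20.000
      vertex 8.292 23.413 20.000
    endloop
  endfacet
  facet normal -0.9510 0.3091 0.0000
    outer loop
      vertex 2.292 19.053 0.000
      vertex 0.000 12.000 0.000
      vertex 0.000 12.000 20.000
    endloop
  endfacet
  facet normal -0.9510 0.3091 0.0000
    outer loop
      vertex 2.292 19.053 0.000
      vertex 0.000 12.000 20.000
      vertex 2.292 19.053 20.000
    endloop
  endfacet
  facet normal -0.9510 -0.3091 0.0000
    outer loop
      vertex 0.000 12.000 0.000
      vertex 2.292 4.947 0.000
      vertex 2.292 4.947 20.000
    endloop
  endfacet
  facet normal -0.9510 -0.3091 0.0000
    outer loop
      vertex 0.000 12.000 0.000
      vertex 2.292 4.947 20.000
      vertex 0.000 12.000 20.000
    endloop
  endfacet
  facet normal -0.5879 -0.8090 0.0000
    outer loop
      vertex 2.292 4.947 0.000
      vertex 8.292 0.587 0.000
      vertex 8.292 0.587 20.000
    endloop
  endfacet
  facet normal -0.5879 -0.8090 0.0000
    outer loop
      vertex 2.292 4.947 0.000
      vertex 8.292 0.587 20.000
      vertex 2.292 4.947 20.000
    endloop
  endfacet
  facet normal 0.0000 -1.0000 0.0000
    outer loop
      vertex 8.292 0.587 0.000
      vertex 15.708 0.587 0.000
      vertex 15.708 0.587 20.000
    endloop
  endfacet
  facet normal 0.0000 -1.0000 0.0000
    outer loop
      vertex 8.292 0.587 0.000
      vertex 15.708 0.587 20.000
      vertex 8.292 0.587 20.000
    endloop
  endfacet
  facet normal 0.5879 -0.8090 0.0000
    outer loop
      vertex 15.708 0.587 0.000
      vertex 21.708 4.947 0.000
      vertex 21.708 4.947 20.000
    endloop
  endfacet
  facet normal 0.5879 -0.8090 0.0000
    outer loop
      vertex 15.708 0.587 0.000
      vertex 21.708 4.947 20.000
      vertex 15.708 0.587 20.000
    endloop
  endfacet
  facet normal 0.9510 -0.3091 0.0000
    outer loop
      vertex 21.708 4.947 0.000
      vertex 24.000 12.000 0.000
      vertex 24.000 12.000 20.000
    endloop
  endfacet
  facet normal 0.9510 -0.3091 0.0000
    outer loop
      vertex 21.708 4.947 0.000
      vertex 24.000 12.000 20.000
      vertex 21.708 4.947 20.000
    endloop
  endfacet
endsolid part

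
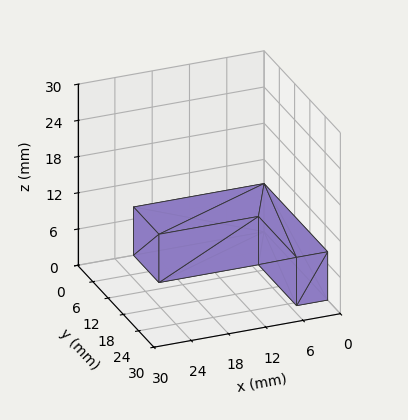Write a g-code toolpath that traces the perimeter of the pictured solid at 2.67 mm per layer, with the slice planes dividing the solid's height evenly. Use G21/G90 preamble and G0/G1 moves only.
Reading the render: the shape is an L-shaped prism: outer 21 × 25 mm, arm thicknesses ≈ 10 mm (horizontal) and 5 mm (vertical), extruded 8 mm in z (dimensions read to the nearest mm from the axis ticks). For the g-code, the solid's height is divided into equal slices at the stated Δz and each level perimeter traced with G1 moves after a G0 lift.

; perimeter-only toolpath
G21 ; units = mm
G90 ; absolute positioning
G28 ; home
; layer 1
G0 Z2.67
G0 X0.00 Y0.00
G1 X21.00 Y0.00
G1 X21.00 Y10.00
G1 X5.00 Y10.00
G1 X5.00 Y25.00
G1 X0.00 Y25.00
G1 X0.00 Y0.00
; layer 2
G0 Z5.33
G0 X0.00 Y0.00
G1 X21.00 Y0.00
G1 X21.00 Y10.00
G1 X5.00 Y10.00
G1 X5.00 Y25.00
G1 X0.00 Y25.00
G1 X0.00 Y0.00
; layer 3
G0 Z8.00
G0 X0.00 Y0.00
G1 X21.00 Y0.00
G1 X21.00 Y10.00
G1 X5.00 Y10.00
G1 X5.00 Y25.00
G1 X0.00 Y25.00
G1 X0.00 Y0.00
M2 ; end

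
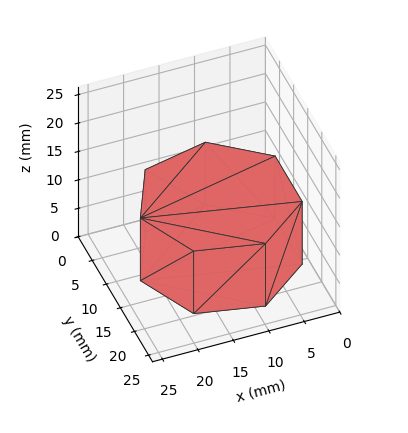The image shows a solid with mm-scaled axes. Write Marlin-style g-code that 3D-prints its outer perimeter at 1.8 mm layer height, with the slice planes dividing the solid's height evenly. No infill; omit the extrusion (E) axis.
Reading the render: the shape is a regular 7-sided prism (a cylinder approximated with 7 flat sides), circumscribed radius ≈ 11 mm, height ≈ 11 mm (dimensions read to the nearest mm from the axis ticks). For the g-code, the solid's height is divided into equal slices at the stated Δz and each level perimeter traced with G1 moves after a G0 lift.

; perimeter-only toolpath
G21 ; units = mm
G90 ; absolute positioning
G28 ; home
; layer 1
G0 Z1.8
G0 X22.0 Y11.0
G1 X17.9 Y19.6
G1 X8.6 Y21.7
G1 X1.1 Y15.8
G1 X1.1 Y6.2
G1 X8.6 Y0.3
G1 X17.9 Y2.4
G1 X22.0 Y11.0
; layer 2
G0 Z3.7
G0 X22.0 Y11.0
G1 X17.9 Y19.6
G1 X8.6 Y21.7
G1 X1.1 Y15.8
G1 X1.1 Y6.2
G1 X8.6 Y0.3
G1 X17.9 Y2.4
G1 X22.0 Y11.0
; layer 3
G0 Z5.5
G0 X22.0 Y11.0
G1 X17.9 Y19.6
G1 X8.6 Y21.7
G1 X1.1 Y15.8
G1 X1.1 Y6.2
G1 X8.6 Y0.3
G1 X17.9 Y2.4
G1 X22.0 Y11.0
; layer 4
G0 Z7.3
G0 X22.0 Y11.0
G1 X17.9 Y19.6
G1 X8.6 Y21.7
G1 X1.1 Y15.8
G1 X1.1 Y6.2
G1 X8.6 Y0.3
G1 X17.9 Y2.4
G1 X22.0 Y11.0
; layer 5
G0 Z9.2
G0 X22.0 Y11.0
G1 X17.9 Y19.6
G1 X8.6 Y21.7
G1 X1.1 Y15.8
G1 X1.1 Y6.2
G1 X8.6 Y0.3
G1 X17.9 Y2.4
G1 X22.0 Y11.0
; layer 6
G0 Z11.0
G0 X22.0 Y11.0
G1 X17.9 Y19.6
G1 X8.6 Y21.7
G1 X1.1 Y15.8
G1 X1.1 Y6.2
G1 X8.6 Y0.3
G1 X17.9 Y2.4
G1 X22.0 Y11.0
M2 ; end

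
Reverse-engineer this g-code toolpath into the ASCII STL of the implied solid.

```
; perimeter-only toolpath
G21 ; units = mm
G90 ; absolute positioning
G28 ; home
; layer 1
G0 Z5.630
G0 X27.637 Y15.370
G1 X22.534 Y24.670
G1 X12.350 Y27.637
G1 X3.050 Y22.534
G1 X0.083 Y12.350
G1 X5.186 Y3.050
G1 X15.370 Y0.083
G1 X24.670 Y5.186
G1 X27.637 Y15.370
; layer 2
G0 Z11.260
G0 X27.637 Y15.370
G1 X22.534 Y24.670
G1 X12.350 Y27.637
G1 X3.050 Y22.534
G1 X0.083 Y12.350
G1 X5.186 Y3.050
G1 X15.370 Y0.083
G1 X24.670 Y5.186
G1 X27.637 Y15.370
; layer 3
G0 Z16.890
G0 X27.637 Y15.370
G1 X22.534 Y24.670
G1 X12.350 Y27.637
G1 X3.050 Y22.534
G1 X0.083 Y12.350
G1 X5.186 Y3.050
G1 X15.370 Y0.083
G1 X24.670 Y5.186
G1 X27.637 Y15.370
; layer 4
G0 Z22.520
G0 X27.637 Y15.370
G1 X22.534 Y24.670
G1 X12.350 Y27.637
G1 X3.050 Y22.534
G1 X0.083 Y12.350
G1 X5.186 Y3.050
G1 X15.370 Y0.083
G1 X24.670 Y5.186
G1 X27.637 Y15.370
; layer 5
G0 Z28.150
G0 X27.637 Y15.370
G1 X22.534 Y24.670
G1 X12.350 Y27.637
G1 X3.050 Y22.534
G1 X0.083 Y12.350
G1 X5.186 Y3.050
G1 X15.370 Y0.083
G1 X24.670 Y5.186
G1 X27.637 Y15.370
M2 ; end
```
solid part
  facet normal 0.0000 0.0000 -1.0000
    outer loop
      vertex 12.350 27.637 0.000
      vertex 22.534 24.670 0.000
      vertex 27.637 15.370 0.000
    endloop
  endfacet
  facet normal 0.0000 0.0000 -1.0000
    outer loop
      vertex 3.050 22.534 0.000
      vertex 12.350 27.637 0.000
      vertex 27.637 15.370 0.000
    endloop
  endfacet
  facet normal 0.0000 0.0000 -1.0000
    outer loop
      vertex 0.083 12.350 0.000
      vertex 3.050 22.534 0.000
      vertex 27.637 15.370 0.000
    endloop
  endfacet
  facet normal 0.0000 0.0000 -1.0000
    outer loop
      vertex 5.186 3.050 0.000
      vertex 0.083 12.350 0.000
      vertex 27.637 15.370 0.000
    endloop
  endfacet
  facet normal 0.0000 0.0000 -1.0000
    outer loop
      vertex 15.370 0.083 0.000
      vertex 5.186 3.050 0.000
      vertex 27.637 15.370 0.000
    endloop
  endfacet
  facet normal 0.0000 0.0000 -1.0000
    outer loop
      vertex 24.670 5.186 0.000
      vertex 15.370 0.083 0.000
      vertex 27.637 15.370 0.000
    endloop
  endfacet
  facet normal 0.0000 0.0000 1.0000
    outer loop
      vertex 27.637 15.370 28.150
      vertex 22.534 24.670 28.150
      vertex 12.350 27.637 28.150
    endloop
  endfacet
  facet normal 0.0000 0.0000 1.0000
    outer loop
      vertex 27.637 15.370 28.150
      vertex 12.350 27.637 28.150
      vertex 3.050 22.534 28.150
    endloop
  endfacet
  facet normal 0.0000 0.0000 1.0000
    outer loop
      vertex 27.637 15.370 28.150
      vertex 3.050 22.534 28.150
      vertex 0.083 12.350 28.150
    endloop
  endfacet
  facet normal 0.0000 0.0000 1.0000
    outer loop
      vertex 27.637 15.370 28.150
      vertex 0.083 12.350 28.150
      vertex 5.186 3.050 28.150
    endloop
  endfacet
  facet normal 0.0000 0.0000 1.0000
    outer loop
      vertex 27.637 15.370 28.150
      vertex 5.186 3.050 28.150
      vertex 15.370 0.083 28.150
    endloop
  endfacet
  facet normal 0.0000 0.0000 1.0000
    outer loop
      vertex 27.637 15.370 28.150
      vertex 15.370 0.083 28.150
      vertex 24.670 5.186 28.150
    endloop
  endfacet
  facet normal 0.8767 0.4811 0.0000
    outer loop
      vertex 27.637 15.370 0.000
      vertex 22.534 24.670 0.000
      vertex 22.534 24.670 28.150
    endloop
  endfacet
  facet normal 0.8767 0.4811 0.0000
    outer loop
      vertex 27.637 15.370 0.000
      vertex 22.534 24.670 28.150
      vertex 27.637 15.370 28.150
    endloop
  endfacet
  facet normal 0.2797 0.9601 0.0000
    outer loop
      vertex 22.534 24.670 0.000
      vertex 12.350 27.637 0.000
      vertex 12.350 27.637 28.150
    endloop
  endfacet
  facet normal 0.2797 0.9601 0.0000
    outer loop
      vertex 22.534 24.670 0.000
      vertex 12.350 27.637 28.150
      vertex 22.534 24.670 28.150
    endloop
  endfacet
  facet normal -0.4811 0.8767 0.0000
    outer loop
      vertex 12.350 27.637 0.000
      vertex 3.050 22.534 0.000
      vertex 3.050 22.534 28.150
    endloop
  endfacet
  facet normal -0.4811 0.8767 0.0000
    outer loop
      vertex 12.350 27.637 0.000
      vertex 3.050 22.534 28.150
      vertex 12.350 27.637 28.150
    endloop
  endfacet
  facet normal -0.9601 0.2797 0.0000
    outer loop
      vertex 3.050 22.534 0.000
      vertex 0.083 12.350 0.000
      vertex 0.083 12.350 28.150
    endloop
  endfacet
  facet normal -0.9601 0.2797 0.0000
    outer loop
      vertex 3.050 22.534 0.000
      vertex 0.083 12.350 28.150
      vertex 3.050 22.534 28.150
    endloop
  endfacet
  facet normal -0.8767 -0.4811 0.0000
    outer loop
      vertex 0.083 12.350 0.000
      vertex 5.186 3.050 0.000
      vertex 5.186 3.050 28.150
    endloop
  endfacet
  facet normal -0.8767 -0.4811 0.0000
    outer loop
      vertex 0.083 12.350 0.000
      vertex 5.186 3.050 28.150
      vertex 0.083 12.350 28.150
    endloop
  endfacet
  facet normal -0.2797 -0.9601 0.0000
    outer loop
      vertex 5.186 3.050 0.000
      vertex 15.370 0.083 0.000
      vertex 15.370 0.083 28.150
    endloop
  endfacet
  facet normal -0.2797 -0.9601 0.0000
    outer loop
      vertex 5.186 3.050 0.000
      vertex 15.370 0.083 28.150
      vertex 5.186 3.050 28.150
    endloop
  endfacet
  facet normal 0.4811 -0.8767 0.0000
    outer loop
      vertex 15.370 0.083 0.000
      vertex 24.670 5.186 0.000
      vertex 24.670 5.186 28.150
    endloop
  endfacet
  facet normal 0.4811 -0.8767 0.0000
    outer loop
      vertex 15.370 0.083 0.000
      vertex 24.670 5.186 28.150
      vertex 15.370 0.083 28.150
    endloop
  endfacet
  facet normal 0.9601 -0.2797 0.0000
    outer loop
      vertex 24.670 5.186 0.000
      vertex 27.637 15.370 0.000
      vertex 27.637 15.370 28.150
    endloop
  endfacet
  facet normal 0.9601 -0.2797 0.0000
    outer loop
      vertex 24.670 5.186 0.000
      vertex 27.637 15.370 28.150
      vertex 24.670 5.186 28.150
    endloop
  endfacet
endsolid part

The G0 Z moves step by Δz≈5.630 mm. Every layer's G1 loop is the same polygon, so the solid is a straight extrusion of it from z=0 to z≈28.1. Closing with flat bottom and top caps and triangulating gives 28 facets — a regular 8-sided prism (a cylinder approximated with 8 flat sides), circumscribed radius ≈ 13.9 mm, height ≈ 28.1 mm.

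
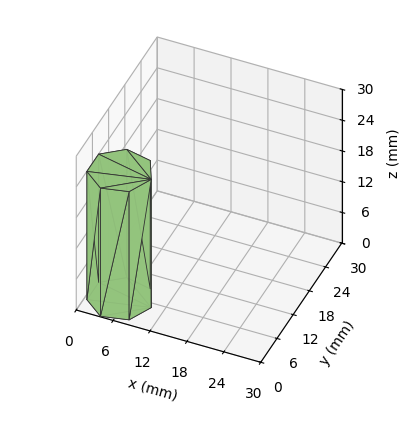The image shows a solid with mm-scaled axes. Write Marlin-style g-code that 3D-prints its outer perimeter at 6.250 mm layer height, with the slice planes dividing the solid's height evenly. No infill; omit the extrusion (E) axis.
Reading the render: the shape is a regular 7-sided prism (a cylinder approximated with 7 flat sides), circumscribed radius ≈ 5 mm, height ≈ 25 mm (dimensions read to the nearest mm from the axis ticks). For the g-code, the solid's height is divided into equal slices at the stated Δz and each level perimeter traced with G1 moves after a G0 lift.

; perimeter-only toolpath
G21 ; units = mm
G90 ; absolute positioning
G28 ; home
; layer 1
G0 Z6.250
G0 X10.000 Y5.000
G1 X8.117 Y8.909
G1 X3.887 Y9.875
G1 X0.495 Y7.169
G1 X0.495 Y2.831
G1 X3.887 Y0.125
G1 X8.117 Y1.091
G1 X10.000 Y5.000
; layer 2
G0 Z12.500
G0 X10.000 Y5.000
G1 X8.117 Y8.909
G1 X3.887 Y9.875
G1 X0.495 Y7.169
G1 X0.495 Y2.831
G1 X3.887 Y0.125
G1 X8.117 Y1.091
G1 X10.000 Y5.000
; layer 3
G0 Z18.750
G0 X10.000 Y5.000
G1 X8.117 Y8.909
G1 X3.887 Y9.875
G1 X0.495 Y7.169
G1 X0.495 Y2.831
G1 X3.887 Y0.125
G1 X8.117 Y1.091
G1 X10.000 Y5.000
; layer 4
G0 Z25.000
G0 X10.000 Y5.000
G1 X8.117 Y8.909
G1 X3.887 Y9.875
G1 X0.495 Y7.169
G1 X0.495 Y2.831
G1 X3.887 Y0.125
G1 X8.117 Y1.091
G1 X10.000 Y5.000
M2 ; end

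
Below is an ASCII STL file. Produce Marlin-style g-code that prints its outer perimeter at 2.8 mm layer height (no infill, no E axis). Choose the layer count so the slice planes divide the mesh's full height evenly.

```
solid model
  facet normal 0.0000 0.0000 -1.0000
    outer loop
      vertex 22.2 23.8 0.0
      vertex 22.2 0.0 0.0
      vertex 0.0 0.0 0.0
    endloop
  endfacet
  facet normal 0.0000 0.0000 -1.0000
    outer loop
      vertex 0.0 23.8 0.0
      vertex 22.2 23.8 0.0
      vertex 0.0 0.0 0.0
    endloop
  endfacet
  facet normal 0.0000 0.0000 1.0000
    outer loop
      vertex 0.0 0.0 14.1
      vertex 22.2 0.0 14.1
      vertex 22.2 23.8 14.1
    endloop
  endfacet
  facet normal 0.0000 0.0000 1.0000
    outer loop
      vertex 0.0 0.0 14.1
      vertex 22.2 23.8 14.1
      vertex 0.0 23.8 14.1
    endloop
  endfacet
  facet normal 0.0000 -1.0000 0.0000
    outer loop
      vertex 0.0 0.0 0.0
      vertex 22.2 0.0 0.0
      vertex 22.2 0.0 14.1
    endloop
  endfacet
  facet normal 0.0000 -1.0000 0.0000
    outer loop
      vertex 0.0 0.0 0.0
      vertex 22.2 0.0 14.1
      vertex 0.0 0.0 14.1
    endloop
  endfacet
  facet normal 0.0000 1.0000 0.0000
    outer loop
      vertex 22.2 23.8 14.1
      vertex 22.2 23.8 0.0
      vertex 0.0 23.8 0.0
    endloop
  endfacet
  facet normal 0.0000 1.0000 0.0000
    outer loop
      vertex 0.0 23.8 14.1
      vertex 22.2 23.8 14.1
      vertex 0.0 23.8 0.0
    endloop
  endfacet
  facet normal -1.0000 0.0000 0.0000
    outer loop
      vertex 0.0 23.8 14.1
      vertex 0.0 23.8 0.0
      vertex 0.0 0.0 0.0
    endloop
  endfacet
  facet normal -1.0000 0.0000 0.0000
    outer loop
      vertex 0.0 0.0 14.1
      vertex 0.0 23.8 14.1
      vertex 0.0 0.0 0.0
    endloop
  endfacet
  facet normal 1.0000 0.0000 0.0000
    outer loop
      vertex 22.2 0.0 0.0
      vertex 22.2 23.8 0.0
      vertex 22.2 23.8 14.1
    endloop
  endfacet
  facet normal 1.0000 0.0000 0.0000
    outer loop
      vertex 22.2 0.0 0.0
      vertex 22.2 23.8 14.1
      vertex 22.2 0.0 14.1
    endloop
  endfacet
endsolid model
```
; perimeter-only toolpath
G21 ; units = mm
G90 ; absolute positioning
G28 ; home
; layer 1
G0 Z2.8
G0 X0.0 Y0.0
G1 X22.2 Y0.0
G1 X22.2 Y23.8
G1 X0.0 Y23.8
G1 X0.0 Y0.0
; layer 2
G0 Z5.6
G0 X0.0 Y0.0
G1 X22.2 Y0.0
G1 X22.2 Y23.8
G1 X0.0 Y23.8
G1 X0.0 Y0.0
; layer 3
G0 Z8.5
G0 X0.0 Y0.0
G1 X22.2 Y0.0
G1 X22.2 Y23.8
G1 X0.0 Y23.8
G1 X0.0 Y0.0
; layer 4
G0 Z11.3
G0 X0.0 Y0.0
G1 X22.2 Y0.0
G1 X22.2 Y23.8
G1 X0.0 Y23.8
G1 X0.0 Y0.0
; layer 5
G0 Z14.1
G0 X0.0 Y0.0
G1 X22.2 Y0.0
G1 X22.2 Y23.8
G1 X0.0 Y23.8
G1 X0.0 Y0.0
M2 ; end

The solid is a rectangular box, roughly 22.2 × 23.8 mm footprint and 14.1 mm tall. Slicing at Δz = 2.8 mm — 5 equal slices spanning the solid's height, so layer i sits at z = i·h/5 — gives 5 non-empty perimeters. Each is a 4-segment closed polygon; G0 lifts to the layer z and rapids to the start vertex, then G1 traces the edges.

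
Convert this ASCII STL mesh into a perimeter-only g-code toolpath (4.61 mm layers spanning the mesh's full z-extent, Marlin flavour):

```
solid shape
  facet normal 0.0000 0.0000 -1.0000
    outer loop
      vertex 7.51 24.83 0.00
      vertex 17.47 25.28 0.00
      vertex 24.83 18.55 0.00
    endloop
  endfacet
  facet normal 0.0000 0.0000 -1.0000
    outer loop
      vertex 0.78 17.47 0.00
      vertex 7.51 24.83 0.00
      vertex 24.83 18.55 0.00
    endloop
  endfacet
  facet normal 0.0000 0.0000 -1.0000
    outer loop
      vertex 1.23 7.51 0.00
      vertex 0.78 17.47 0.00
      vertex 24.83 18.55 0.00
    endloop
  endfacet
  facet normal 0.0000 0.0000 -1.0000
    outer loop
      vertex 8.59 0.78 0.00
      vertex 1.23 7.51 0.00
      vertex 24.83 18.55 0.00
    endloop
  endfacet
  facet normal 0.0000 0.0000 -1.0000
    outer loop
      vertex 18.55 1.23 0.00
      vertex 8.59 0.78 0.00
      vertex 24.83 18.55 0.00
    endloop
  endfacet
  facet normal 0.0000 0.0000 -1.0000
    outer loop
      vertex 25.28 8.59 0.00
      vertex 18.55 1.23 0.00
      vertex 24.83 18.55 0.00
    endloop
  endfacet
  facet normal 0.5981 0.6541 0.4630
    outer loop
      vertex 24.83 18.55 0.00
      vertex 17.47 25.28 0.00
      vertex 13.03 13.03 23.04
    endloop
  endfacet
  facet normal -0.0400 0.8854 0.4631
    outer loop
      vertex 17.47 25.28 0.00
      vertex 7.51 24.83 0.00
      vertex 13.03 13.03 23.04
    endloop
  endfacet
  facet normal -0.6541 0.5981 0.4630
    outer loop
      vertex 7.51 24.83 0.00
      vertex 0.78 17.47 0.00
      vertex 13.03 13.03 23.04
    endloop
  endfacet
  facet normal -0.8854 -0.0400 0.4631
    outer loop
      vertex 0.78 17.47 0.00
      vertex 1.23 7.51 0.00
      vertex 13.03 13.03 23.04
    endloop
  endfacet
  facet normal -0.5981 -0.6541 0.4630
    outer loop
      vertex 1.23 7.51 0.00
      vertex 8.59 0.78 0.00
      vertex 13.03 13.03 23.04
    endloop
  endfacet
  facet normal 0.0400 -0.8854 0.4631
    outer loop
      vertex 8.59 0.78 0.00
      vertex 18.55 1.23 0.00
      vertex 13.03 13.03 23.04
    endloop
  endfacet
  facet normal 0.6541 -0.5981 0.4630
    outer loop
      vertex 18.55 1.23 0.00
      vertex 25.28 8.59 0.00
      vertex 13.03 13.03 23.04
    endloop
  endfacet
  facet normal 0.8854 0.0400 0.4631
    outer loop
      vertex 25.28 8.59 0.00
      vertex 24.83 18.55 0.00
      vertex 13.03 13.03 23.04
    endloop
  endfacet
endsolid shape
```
; perimeter-only toolpath
G21 ; units = mm
G90 ; absolute positioning
G28 ; home
; layer 1
G0 Z4.61
G0 X22.47 Y17.45
G1 X16.58 Y22.83
G1 X8.61 Y22.47
G1 X3.23 Y16.58
G1 X3.59 Y8.61
G1 X9.48 Y3.23
G1 X17.45 Y3.59
G1 X22.83 Y9.48
G1 X22.47 Y17.45
; layer 2
G0 Z9.22
G0 X20.11 Y16.34
G1 X15.69 Y20.38
G1 X9.72 Y20.11
G1 X5.68 Y15.69
G1 X5.95 Y9.72
G1 X10.37 Y5.68
G1 X16.34 Y5.95
G1 X20.38 Y10.37
G1 X20.11 Y16.34
; layer 3
G0 Z13.82
G0 X17.75 Y15.24
G1 X14.81 Y17.93
G1 X10.82 Y17.75
G1 X8.13 Y14.81
G1 X8.31 Y10.82
G1 X11.25 Y8.13
G1 X15.24 Y8.31
G1 X17.93 Y11.25
G1 X17.75 Y15.24
; layer 4
G0 Z18.43
G0 X15.39 Y14.13
G1 X13.92 Y15.48
G1 X11.93 Y15.39
G1 X10.58 Y13.92
G1 X10.67 Y11.93
G1 X12.14 Y10.58
G1 X14.13 Y10.67
G1 X15.48 Y12.14
G1 X15.39 Y14.13
M2 ; end

The solid is a regular 8-sided pyramid, base circumscribed radius ≈ 13 mm, apex at z ≈ 23 mm. Slicing at Δz = 4.61 mm — 5 equal slices spanning the solid's height, so layer i sits at z = i·h/5 — gives 4 non-empty perimeters. Each is a 8-segment closed polygon; G0 lifts to the layer z and rapids to the start vertex, then G1 traces the edges. The cross-section shrinks linearly with z (the slice at the apex is degenerate and omitted).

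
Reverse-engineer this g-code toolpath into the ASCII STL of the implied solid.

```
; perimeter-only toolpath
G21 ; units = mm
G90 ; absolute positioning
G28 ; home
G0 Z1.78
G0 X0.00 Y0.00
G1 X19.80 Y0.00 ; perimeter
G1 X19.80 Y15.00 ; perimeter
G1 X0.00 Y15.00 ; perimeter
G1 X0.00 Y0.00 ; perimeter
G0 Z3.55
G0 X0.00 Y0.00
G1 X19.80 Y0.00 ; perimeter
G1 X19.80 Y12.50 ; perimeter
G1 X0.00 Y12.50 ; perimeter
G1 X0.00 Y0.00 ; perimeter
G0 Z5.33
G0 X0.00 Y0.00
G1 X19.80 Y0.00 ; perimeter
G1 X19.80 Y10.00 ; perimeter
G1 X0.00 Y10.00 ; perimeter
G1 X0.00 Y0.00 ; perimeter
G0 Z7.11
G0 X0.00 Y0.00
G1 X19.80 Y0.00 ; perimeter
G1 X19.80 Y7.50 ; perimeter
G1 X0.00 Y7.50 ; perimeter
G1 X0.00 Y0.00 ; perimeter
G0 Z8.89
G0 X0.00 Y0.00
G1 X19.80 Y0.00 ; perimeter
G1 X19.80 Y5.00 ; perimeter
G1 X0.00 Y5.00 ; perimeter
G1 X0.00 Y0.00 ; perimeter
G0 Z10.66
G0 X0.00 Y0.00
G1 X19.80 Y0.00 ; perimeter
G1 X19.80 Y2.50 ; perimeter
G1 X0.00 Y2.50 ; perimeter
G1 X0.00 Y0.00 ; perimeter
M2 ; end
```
solid part
  facet normal 0.0000 0.0000 -1.0000
    outer loop
      vertex 19.80 17.50 0.00
      vertex 19.80 0.00 0.00
      vertex 0.00 0.00 0.00
    endloop
  endfacet
  facet normal 0.0000 0.0000 -1.0000
    outer loop
      vertex 0.00 17.50 0.00
      vertex 19.80 17.50 0.00
      vertex 0.00 0.00 0.00
    endloop
  endfacet
  facet normal 0.0000 -1.0000 0.0000
    outer loop
      vertex 0.00 0.00 0.00
      vertex 19.80 0.00 0.00
      vertex 19.80 0.00 12.44
    endloop
  endfacet
  facet normal 0.0000 -1.0000 0.0000
    outer loop
      vertex 0.00 0.00 0.00
      vertex 19.80 0.00 12.44
      vertex 0.00 0.00 12.44
    endloop
  endfacet
  facet normal 0.0000 0.5794 0.8151
    outer loop
      vertex 0.00 0.00 12.44
      vertex 19.80 0.00 12.44
      vertex 19.80 17.50 0.00
    endloop
  endfacet
  facet normal 0.0000 0.5794 0.8151
    outer loop
      vertex 0.00 0.00 12.44
      vertex 19.80 17.50 0.00
      vertex 0.00 17.50 0.00
    endloop
  endfacet
  facet normal -1.0000 0.0000 0.0000
    outer loop
      vertex 0.00 0.00 12.44
      vertex 0.00 17.50 0.00
      vertex 0.00 0.00 0.00
    endloop
  endfacet
  facet normal 1.0000 0.0000 0.0000
    outer loop
      vertex 19.80 0.00 0.00
      vertex 19.80 17.50 0.00
      vertex 19.80 0.00 12.44
    endloop
  endfacet
endsolid part

The G0 Z moves step by Δz≈1.78 mm. The G1 loops shrink linearly with z, so the solid tapers from its base footprint up to z≈12.4. Closing with a flat bottom cap and the tapered top and triangulating gives 8 facets — a wedge (ramp): 19.8 × 17.5 mm base, rising to 12.4 mm along the y=0 edge and sloping linearly to z=0 at y=17.5.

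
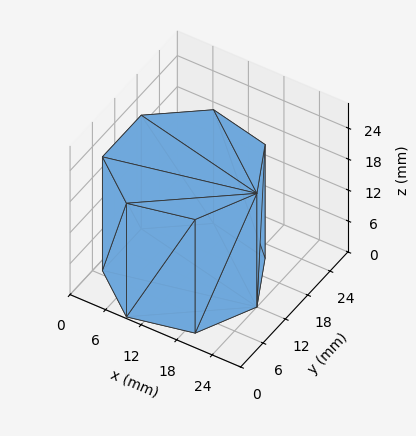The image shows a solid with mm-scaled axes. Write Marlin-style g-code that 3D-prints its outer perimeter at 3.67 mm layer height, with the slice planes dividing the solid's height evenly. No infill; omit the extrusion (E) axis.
Reading the render: the shape is a regular 7-sided prism (a cylinder approximated with 7 flat sides), circumscribed radius ≈ 12 mm, height ≈ 22 mm (dimensions read to the nearest mm from the axis ticks). For the g-code, the solid's height is divided into equal slices at the stated Δz and each level perimeter traced with G1 moves after a G0 lift.

; perimeter-only toolpath
G21 ; units = mm
G90 ; absolute positioning
G28 ; home
; layer 1
G0 Z3.67
G0 X24.00 Y12.00
G1 X19.48 Y21.38
G1 X9.33 Y23.70
G1 X1.19 Y17.21
G1 X1.19 Y6.79
G1 X9.33 Y0.30
G1 X19.48 Y2.62
G1 X24.00 Y12.00
; layer 2
G0 Z7.33
G0 X24.00 Y12.00
G1 X19.48 Y21.38
G1 X9.33 Y23.70
G1 X1.19 Y17.21
G1 X1.19 Y6.79
G1 X9.33 Y0.30
G1 X19.48 Y2.62
G1 X24.00 Y12.00
; layer 3
G0 Z11.00
G0 X24.00 Y12.00
G1 X19.48 Y21.38
G1 X9.33 Y23.70
G1 X1.19 Y17.21
G1 X1.19 Y6.79
G1 X9.33 Y0.30
G1 X19.48 Y2.62
G1 X24.00 Y12.00
; layer 4
G0 Z14.67
G0 X24.00 Y12.00
G1 X19.48 Y21.38
G1 X9.33 Y23.70
G1 X1.19 Y17.21
G1 X1.19 Y6.79
G1 X9.33 Y0.30
G1 X19.48 Y2.62
G1 X24.00 Y12.00
; layer 5
G0 Z18.33
G0 X24.00 Y12.00
G1 X19.48 Y21.38
G1 X9.33 Y23.70
G1 X1.19 Y17.21
G1 X1.19 Y6.79
G1 X9.33 Y0.30
G1 X19.48 Y2.62
G1 X24.00 Y12.00
; layer 6
G0 Z22.00
G0 X24.00 Y12.00
G1 X19.48 Y21.38
G1 X9.33 Y23.70
G1 X1.19 Y17.21
G1 X1.19 Y6.79
G1 X9.33 Y0.30
G1 X19.48 Y2.62
G1 X24.00 Y12.00
M2 ; end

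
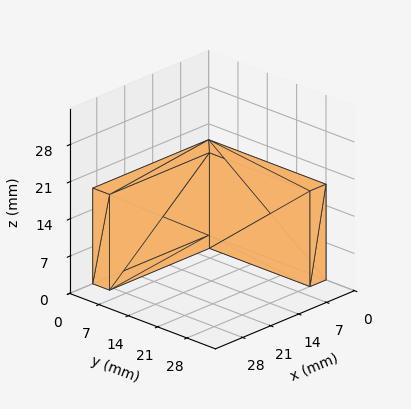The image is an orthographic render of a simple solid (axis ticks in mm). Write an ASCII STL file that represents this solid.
Reading the render: the shape is an L-shaped prism: outer 29 × 28 mm, arm thicknesses ≈ 4 mm (horizontal) and 4 mm (vertical), extruded 18 mm in z (dimensions read to the nearest mm from the axis ticks). For the STL, each face is triangulated and given an outward normal.

solid part
  facet normal 0.0000 0.0000 -1.0000
    outer loop
      vertex 29.0 4.0 0.0
      vertex 29.0 0.0 0.0
      vertex 0.0 0.0 0.0
    endloop
  endfacet
  facet normal 0.0000 0.0000 -1.0000
    outer loop
      vertex 4.0 4.0 0.0
      vertex 29.0 4.0 0.0
      vertex 0.0 0.0 0.0
    endloop
  endfacet
  facet normal 0.0000 0.0000 -1.0000
    outer loop
      vertex 4.0 28.0 0.0
      vertex 4.0 4.0 0.0
      vertex 0.0 0.0 0.0
    endloop
  endfacet
  facet normal 0.0000 0.0000 -1.0000
    outer loop
      vertex 0.0 28.0 0.0
      vertex 4.0 28.0 0.0
      vertex 0.0 0.0 0.0
    endloop
  endfacet
  facet normal 0.0000 0.0000 1.0000
    outer loop
      vertex 0.0 0.0 18.0
      vertex 29.0 0.0 18.0
      vertex 29.0 4.0 18.0
    endloop
  endfacet
  facet normal 0.0000 0.0000 1.0000
    outer loop
      vertex 0.0 0.0 18.0
      vertex 29.0 4.0 18.0
      vertex 4.0 4.0 18.0
    endloop
  endfacet
  facet normal 0.0000 0.0000 1.0000
    outer loop
      vertex 0.0 0.0 18.0
      vertex 4.0 4.0 18.0
      vertex 4.0 28.0 18.0
    endloop
  endfacet
  facet normal 0.0000 0.0000 1.0000
    outer loop
      vertex 0.0 0.0 18.0
      vertex 4.0 28.0 18.0
      vertex 0.0 28.0 18.0
    endloop
  endfacet
  facet normal 0.0000 -1.0000 0.0000
    outer loop
      vertex 0.0 0.0 0.0
      vertex 29.0 0.0 0.0
      vertex 29.0 0.0 18.0
    endloop
  endfacet
  facet normal 0.0000 -1.0000 0.0000
    outer loop
      vertex 0.0 0.0 0.0
      vertex 29.0 0.0 18.0
      vertex 0.0 0.0 18.0
    endloop
  endfacet
  facet normal 1.0000 0.0000 0.0000
    outer loop
      vertex 29.0 0.0 0.0
      vertex 29.0 4.0 0.0
      vertex 29.0 4.0 18.0
    endloop
  endfacet
  facet normal 1.0000 0.0000 0.0000
    outer loop
      vertex 29.0 0.0 0.0
      vertex 29.0 4.0 18.0
      vertex 29.0 0.0 18.0
    endloop
  endfacet
  facet normal 0.0000 1.0000 0.0000
    outer loop
      vertex 29.0 4.0 0.0
      vertex 4.0 4.0 0.0
      vertex 4.0 4.0 18.0
    endloop
  endfacet
  facet normal 0.0000 1.0000 0.0000
    outer loop
      vertex 29.0 4.0 0.0
      vertex 4.0 4.0 18.0
      vertex 29.0 4.0 18.0
    endloop
  endfacet
  facet normal 1.0000 0.0000 0.0000
    outer loop
      vertex 4.0 4.0 0.0
      vertex 4.0 28.0 0.0
      vertex 4.0 28.0 18.0
    endloop
  endfacet
  facet normal 1.0000 0.0000 0.0000
    outer loop
      vertex 4.0 4.0 0.0
      vertex 4.0 28.0 18.0
      vertex 4.0 4.0 18.0
    endloop
  endfacet
  facet normal 0.0000 1.0000 0.0000
    outer loop
      vertex 4.0 28.0 0.0
      vertex 0.0 28.0 0.0
      vertex 0.0 28.0 18.0
    endloop
  endfacet
  facet normal 0.0000 1.0000 0.0000
    outer loop
      vertex 4.0 28.0 0.0
      vertex 0.0 28.0 18.0
      vertex 4.0 28.0 18.0
    endloop
  endfacet
  facet normal -1.0000 0.0000 0.0000
    outer loop
      vertex 0.0 28.0 0.0
      vertex 0.0 0.0 0.0
      vertex 0.0 0.0 18.0
    endloop
  endfacet
  facet normal -1.0000 0.0000 0.0000
    outer loop
      vertex 0.0 28.0 0.0
      vertex 0.0 0.0 18.0
      vertex 0.0 28.0 18.0
    endloop
  endfacet
endsolid part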